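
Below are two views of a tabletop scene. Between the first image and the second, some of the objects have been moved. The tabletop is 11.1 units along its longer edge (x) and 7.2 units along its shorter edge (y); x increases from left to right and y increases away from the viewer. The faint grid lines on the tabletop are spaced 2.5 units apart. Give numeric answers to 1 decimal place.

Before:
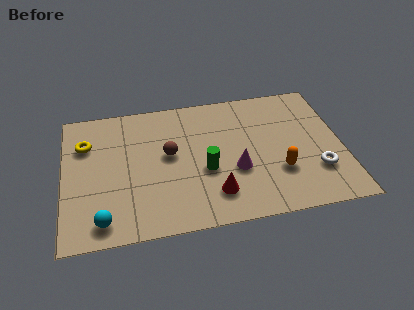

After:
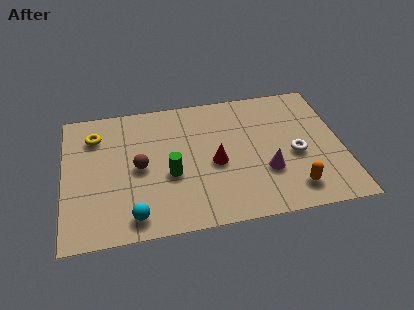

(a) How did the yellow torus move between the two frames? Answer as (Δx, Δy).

(0.4, 0.4)

The yellow torus was at about (0.9, 5.1) and moved to about (1.3, 5.5).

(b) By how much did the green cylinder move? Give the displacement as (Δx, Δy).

(-1.4, 0.0)

From the two frames, the green cylinder sits at roughly (5.6, 2.9) before and (4.2, 2.9) after.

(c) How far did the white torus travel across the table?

1.3

The white torus was near (10.0, 2.1) before and (9.2, 3.1) after, so it travelled √(0.8² + 1.0²) ≈ 1.3 units.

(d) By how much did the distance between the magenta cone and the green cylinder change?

+2.6

The distance was about 1.2 in the first image and 3.8 in the second, so they moved 2.6 units further apart.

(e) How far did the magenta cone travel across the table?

1.2

The magenta cone was near (6.8, 2.7) before and (8.0, 2.4) after, so it travelled √(1.2² + 0.3²) ≈ 1.2 units.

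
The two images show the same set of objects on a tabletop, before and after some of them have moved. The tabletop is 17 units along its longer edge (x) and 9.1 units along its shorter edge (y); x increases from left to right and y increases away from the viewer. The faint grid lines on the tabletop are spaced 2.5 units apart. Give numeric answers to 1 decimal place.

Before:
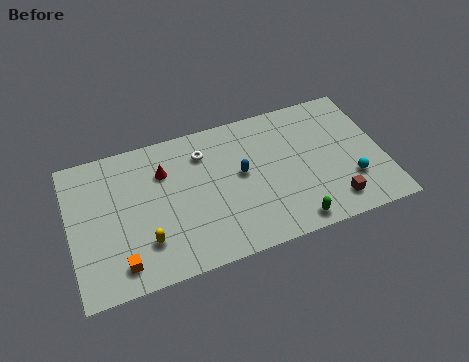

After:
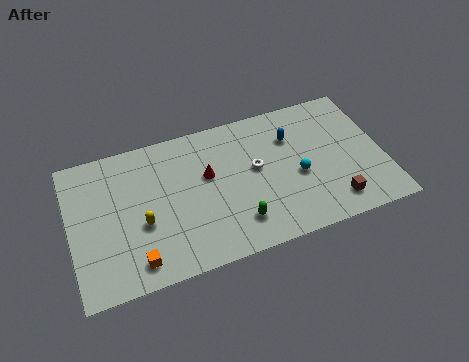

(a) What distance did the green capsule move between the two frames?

3.1

From (11.7, 1.0) to (8.8, 2.0), the green capsule covered √(2.9² + 1.0²) ≈ 3.1 units.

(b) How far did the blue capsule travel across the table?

3.3

From (9.3, 5.0) to (12.2, 6.5), the blue capsule covered √(2.9² + 1.5²) ≈ 3.3 units.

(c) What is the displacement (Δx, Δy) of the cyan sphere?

(-2.8, 1.2)

From the two frames, the cyan sphere sits at roughly (15.1, 2.7) before and (12.3, 3.9) after.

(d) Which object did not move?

the brown cube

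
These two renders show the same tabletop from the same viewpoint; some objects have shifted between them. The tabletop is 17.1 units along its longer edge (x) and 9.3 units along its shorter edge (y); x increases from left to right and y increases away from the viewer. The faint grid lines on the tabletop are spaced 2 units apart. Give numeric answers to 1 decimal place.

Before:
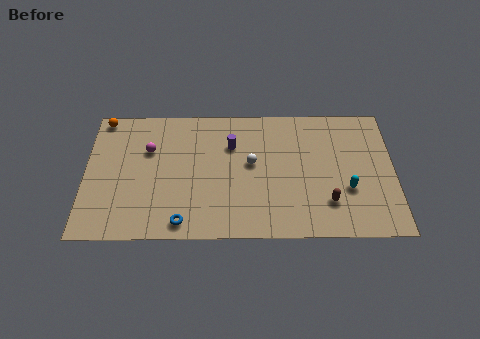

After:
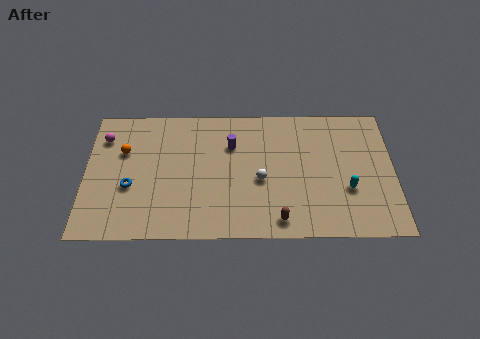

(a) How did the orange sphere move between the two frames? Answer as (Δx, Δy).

(1.2, -2.4)

The orange sphere started near (0.9, 8.5) and ended near (2.1, 6.1).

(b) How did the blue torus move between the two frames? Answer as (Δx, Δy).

(-2.9, 2.5)

The blue torus started near (5.4, 1.1) and ended near (2.5, 3.6).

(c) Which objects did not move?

the cyan capsule and the purple cylinder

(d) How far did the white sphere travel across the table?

1.3

From (9.2, 5.2) to (9.7, 4.0), the white sphere covered √(0.5² + 1.2²) ≈ 1.3 units.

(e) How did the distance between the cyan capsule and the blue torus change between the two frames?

+2.6

The distance was about 9.4 in the first image and 12.0 in the second, so they moved 2.6 units further apart.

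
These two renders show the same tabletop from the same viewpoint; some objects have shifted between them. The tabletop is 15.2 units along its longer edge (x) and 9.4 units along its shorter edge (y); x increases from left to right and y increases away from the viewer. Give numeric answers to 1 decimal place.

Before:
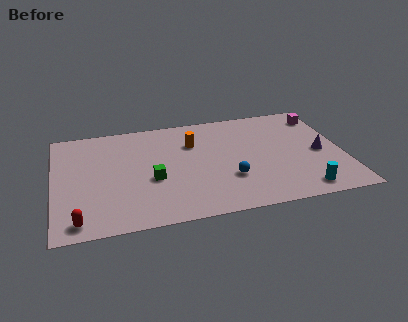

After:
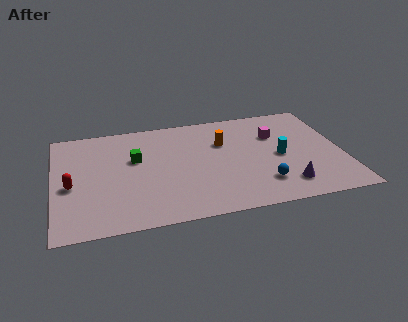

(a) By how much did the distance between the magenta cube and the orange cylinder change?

-4.3

The distance was about 7.1 in the first image and 2.8 in the second, so they moved 4.3 units closer together.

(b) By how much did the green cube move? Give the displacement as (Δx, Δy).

(-0.8, 2.0)

The green cube was at about (5.1, 3.8) and moved to about (4.3, 5.8).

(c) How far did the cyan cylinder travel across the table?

3.3

The cyan cylinder moved from about (12.8, 1.2) to (11.9, 4.4), a distance of √(0.9² + 3.2²) ≈ 3.3.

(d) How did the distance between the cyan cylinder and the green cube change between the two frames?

-0.4

Before: roughly 8.1 units apart; after: 7.7. That's 0.4 units closer together.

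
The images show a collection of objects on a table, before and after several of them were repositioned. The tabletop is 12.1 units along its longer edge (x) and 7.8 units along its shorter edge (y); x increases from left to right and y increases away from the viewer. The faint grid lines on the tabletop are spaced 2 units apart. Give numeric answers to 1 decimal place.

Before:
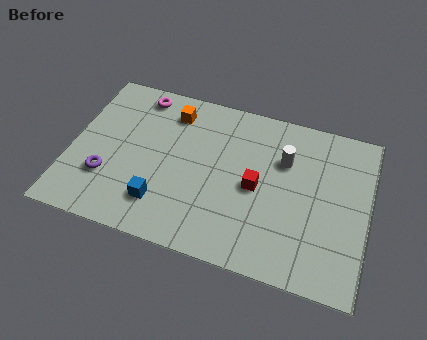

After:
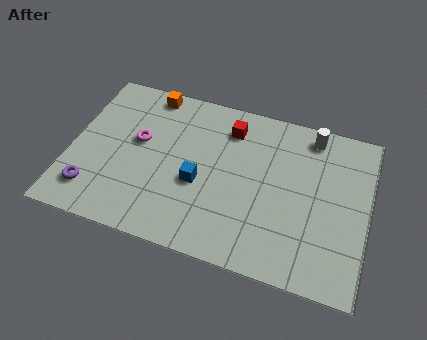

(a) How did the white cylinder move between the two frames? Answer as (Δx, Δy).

(1.0, 1.5)

The white cylinder started near (8.6, 5.3) and ended near (9.6, 6.8).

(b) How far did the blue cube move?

2.0

From (3.9, 1.8) to (5.3, 3.2), the blue cube covered √(1.4² + 1.4²) ≈ 2.0 units.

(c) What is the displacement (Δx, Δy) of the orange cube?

(-1.0, 0.7)

From the two frames, the orange cube sits at roughly (3.9, 6.3) before and (2.9, 7.0) after.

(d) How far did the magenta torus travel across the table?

2.3

The magenta torus moved from about (2.5, 6.8) to (2.7, 4.5), a distance of √(0.2² + 2.3²) ≈ 2.3.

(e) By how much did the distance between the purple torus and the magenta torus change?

-1.2

They were about 4.5 units apart before and 3.3 after — 1.2 units closer together.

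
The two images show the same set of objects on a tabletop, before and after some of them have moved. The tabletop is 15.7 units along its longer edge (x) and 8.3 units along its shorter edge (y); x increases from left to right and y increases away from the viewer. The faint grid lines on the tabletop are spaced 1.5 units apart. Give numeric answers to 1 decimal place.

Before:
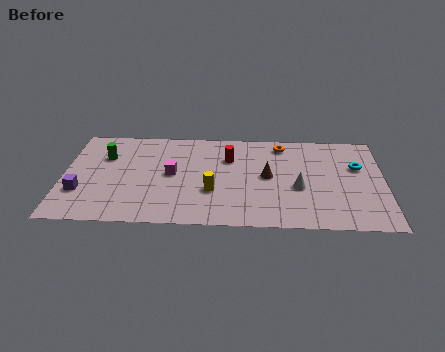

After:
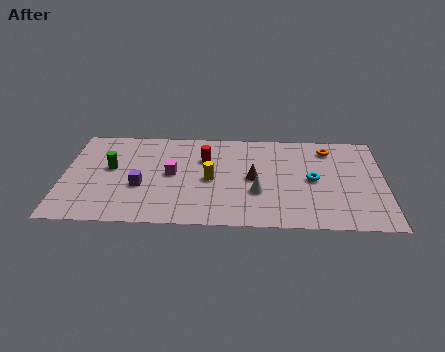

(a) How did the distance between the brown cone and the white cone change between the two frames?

-0.5

Before: roughly 1.7 units apart; after: 1.2. That's 0.5 units closer together.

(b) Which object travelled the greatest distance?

the purple cube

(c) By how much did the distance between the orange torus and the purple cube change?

-0.9

The distance was about 10.8 in the first image and 9.9 in the second, so they moved 0.9 units closer together.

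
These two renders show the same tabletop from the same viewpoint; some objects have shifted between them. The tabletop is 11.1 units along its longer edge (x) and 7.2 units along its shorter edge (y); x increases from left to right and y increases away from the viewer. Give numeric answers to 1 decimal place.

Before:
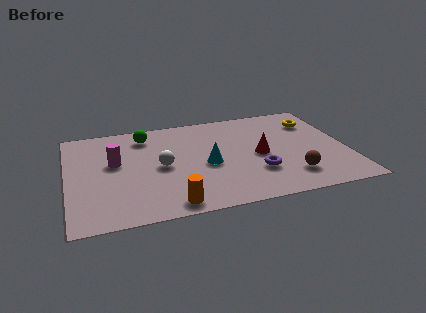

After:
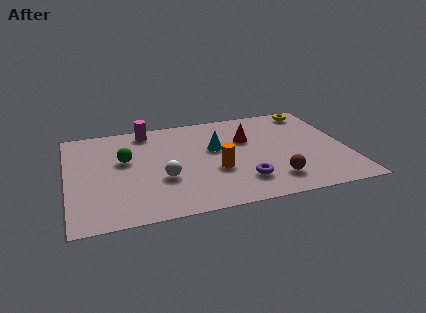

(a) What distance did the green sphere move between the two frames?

1.8

From (3.2, 5.9) to (2.3, 4.3), the green sphere covered √(0.9² + 1.6²) ≈ 1.8 units.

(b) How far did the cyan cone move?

1.2

The cyan cone moved from about (5.5, 3.2) to (5.9, 4.3), a distance of √(0.4² + 1.1²) ≈ 1.2.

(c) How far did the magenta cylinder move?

2.5

The magenta cylinder moved from about (1.9, 4.2) to (3.3, 6.3), a distance of √(1.4² + 2.1²) ≈ 2.5.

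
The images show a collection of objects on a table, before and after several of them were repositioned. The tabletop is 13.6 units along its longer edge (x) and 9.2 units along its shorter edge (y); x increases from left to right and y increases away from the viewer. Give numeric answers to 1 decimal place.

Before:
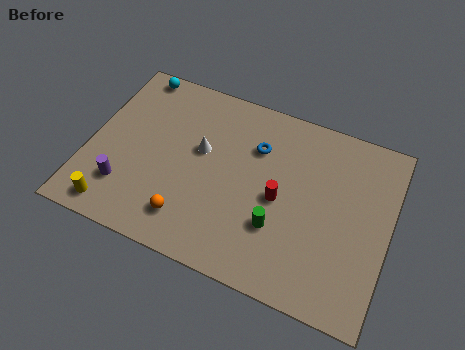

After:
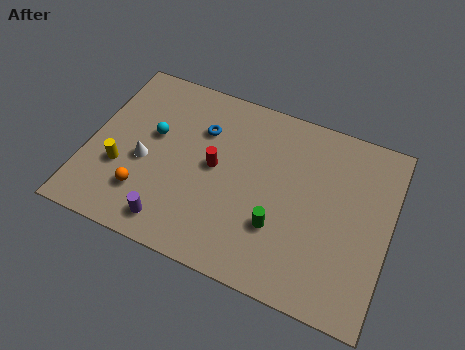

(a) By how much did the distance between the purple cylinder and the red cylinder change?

-3.3

Before: roughly 7.1 units apart; after: 3.8. That's 3.3 units closer together.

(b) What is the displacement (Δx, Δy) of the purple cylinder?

(2.3, -1.0)

From the two frames, the purple cylinder sits at roughly (1.9, 2.3) before and (4.2, 1.3) after.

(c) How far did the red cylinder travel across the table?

3.0

The red cylinder moved from about (8.7, 4.3) to (5.7, 4.8), a distance of √(3.0² + 0.5²) ≈ 3.0.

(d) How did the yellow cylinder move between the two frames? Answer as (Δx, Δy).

(0.0, 2.1)

From the two frames, the yellow cylinder sits at roughly (1.6, 1.1) before and (1.6, 3.2) after.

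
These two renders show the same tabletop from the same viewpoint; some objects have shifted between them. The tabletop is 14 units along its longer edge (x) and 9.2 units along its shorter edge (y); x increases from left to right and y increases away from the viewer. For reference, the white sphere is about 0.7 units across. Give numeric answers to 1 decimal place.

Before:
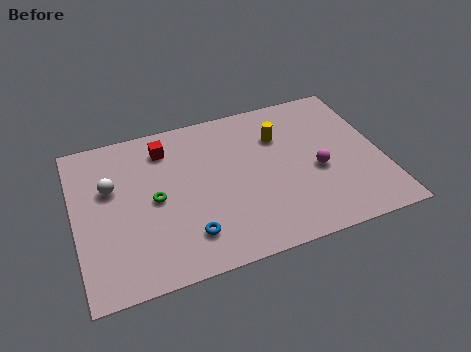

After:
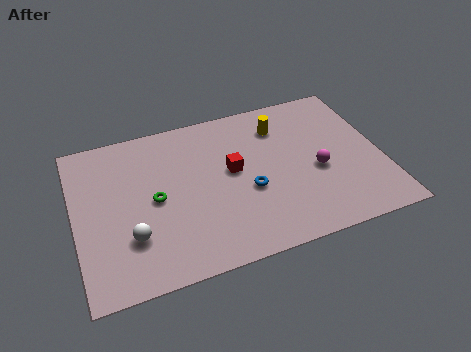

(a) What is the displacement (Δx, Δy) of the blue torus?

(2.9, 1.7)

From the two frames, the blue torus sits at roughly (4.9, 2.0) before and (7.8, 3.7) after.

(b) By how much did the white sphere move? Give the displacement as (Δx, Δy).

(0.7, -3.1)

The white sphere started near (1.7, 5.8) and ended near (2.4, 2.7).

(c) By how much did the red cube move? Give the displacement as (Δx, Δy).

(2.9, -2.3)

From the two frames, the red cube sits at roughly (4.3, 7.4) before and (7.2, 5.1) after.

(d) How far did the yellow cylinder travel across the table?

0.6

From (9.5, 6.5) to (9.6, 7.1), the yellow cylinder covered √(0.1² + 0.6²) ≈ 0.6 units.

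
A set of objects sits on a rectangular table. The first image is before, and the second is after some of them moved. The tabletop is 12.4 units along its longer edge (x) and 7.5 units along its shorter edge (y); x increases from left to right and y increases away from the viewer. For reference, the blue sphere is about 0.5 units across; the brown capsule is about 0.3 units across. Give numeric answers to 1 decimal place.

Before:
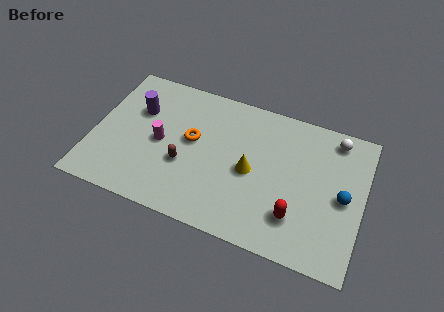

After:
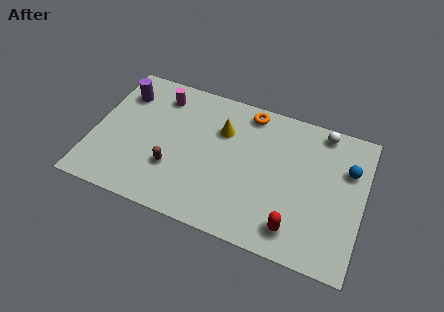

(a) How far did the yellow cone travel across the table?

2.3

The yellow cone moved from about (7.3, 3.5) to (5.8, 5.2), a distance of √(1.5² + 1.7²) ≈ 2.3.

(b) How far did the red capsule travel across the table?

0.6

The red capsule moved from about (9.5, 1.9) to (9.5, 1.3), a distance of √(0.0² + 0.6²) ≈ 0.6.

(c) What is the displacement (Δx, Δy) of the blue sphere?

(0.1, 1.5)

The blue sphere was at about (11.5, 3.6) and moved to about (11.6, 5.1).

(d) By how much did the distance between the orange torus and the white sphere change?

-3.4

The distance was about 6.8 in the first image and 3.4 in the second, so they moved 3.4 units closer together.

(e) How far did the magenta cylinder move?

2.5

The magenta cylinder was near (3.1, 3.6) before and (2.8, 6.1) after, so it travelled √(0.3² + 2.5²) ≈ 2.5 units.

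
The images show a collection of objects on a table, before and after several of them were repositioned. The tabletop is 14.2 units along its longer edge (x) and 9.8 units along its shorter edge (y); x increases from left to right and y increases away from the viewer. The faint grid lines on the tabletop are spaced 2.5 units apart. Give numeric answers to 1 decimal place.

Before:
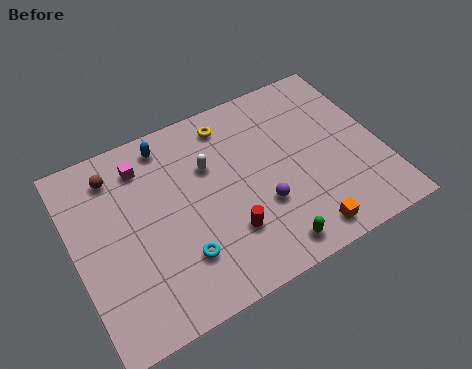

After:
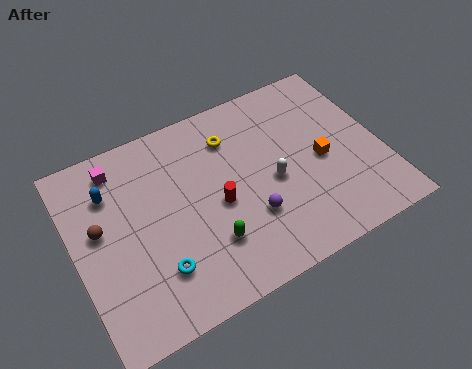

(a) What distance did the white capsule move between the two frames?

3.4

The white capsule moved from about (6.4, 6.5) to (9.1, 4.4), a distance of √(2.7² + 2.1²) ≈ 3.4.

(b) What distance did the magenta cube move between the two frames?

1.2

The magenta cube moved from about (3.5, 7.9) to (2.4, 8.3), a distance of √(1.1² + 0.4²) ≈ 1.2.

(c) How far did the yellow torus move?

0.8

The yellow torus moved from about (7.6, 8.3) to (7.6, 7.5), a distance of √(0.0² + 0.8²) ≈ 0.8.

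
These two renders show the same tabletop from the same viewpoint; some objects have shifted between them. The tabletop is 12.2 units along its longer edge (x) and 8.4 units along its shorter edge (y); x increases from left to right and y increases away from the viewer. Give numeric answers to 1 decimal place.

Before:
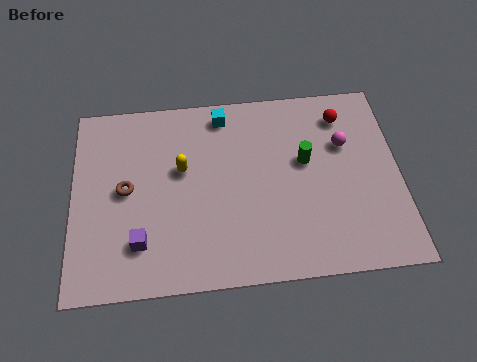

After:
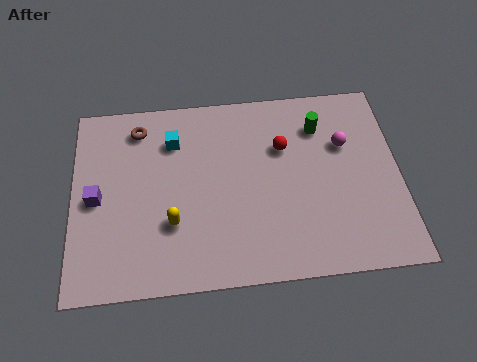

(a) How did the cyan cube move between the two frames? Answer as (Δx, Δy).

(-1.9, -1.0)

The cyan cube was at about (5.7, 7.3) and moved to about (3.8, 6.3).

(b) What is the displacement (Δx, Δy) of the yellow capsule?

(-0.4, -2.3)

The yellow capsule was at about (4.1, 5.0) and moved to about (3.7, 2.7).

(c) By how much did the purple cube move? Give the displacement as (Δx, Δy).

(-1.6, 2.0)

The purple cube started near (2.5, 2.0) and ended near (0.9, 4.0).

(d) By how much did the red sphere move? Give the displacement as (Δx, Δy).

(-2.3, -1.2)

The red sphere was at about (10.2, 6.8) and moved to about (7.9, 5.6).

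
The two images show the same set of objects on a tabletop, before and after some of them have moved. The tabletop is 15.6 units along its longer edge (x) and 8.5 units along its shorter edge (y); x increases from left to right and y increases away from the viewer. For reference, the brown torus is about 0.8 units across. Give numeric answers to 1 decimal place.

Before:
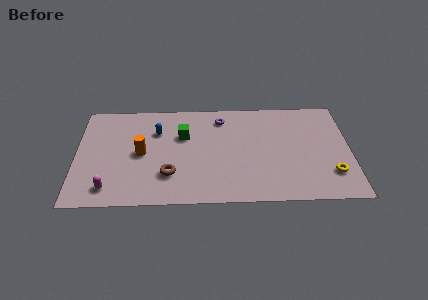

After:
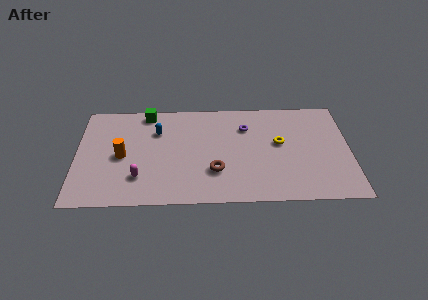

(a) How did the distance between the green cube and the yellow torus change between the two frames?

-1.0

They were about 9.1 units apart before and 8.1 after — 1.0 units closer together.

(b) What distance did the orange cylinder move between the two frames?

1.1

The orange cylinder was near (3.7, 4.2) before and (2.6, 4.0) after, so it travelled √(1.1² + 0.2²) ≈ 1.1 units.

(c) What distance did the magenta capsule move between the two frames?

1.9

The magenta capsule was near (1.9, 1.4) before and (3.6, 2.2) after, so it travelled √(1.7² + 0.8²) ≈ 1.9 units.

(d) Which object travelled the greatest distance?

the yellow torus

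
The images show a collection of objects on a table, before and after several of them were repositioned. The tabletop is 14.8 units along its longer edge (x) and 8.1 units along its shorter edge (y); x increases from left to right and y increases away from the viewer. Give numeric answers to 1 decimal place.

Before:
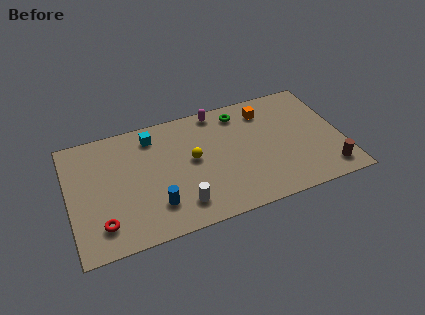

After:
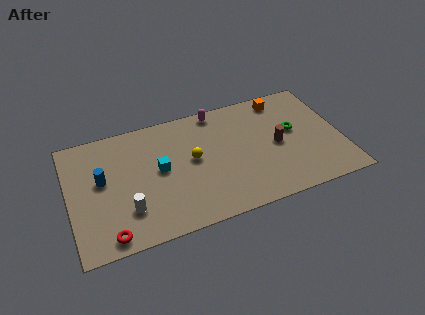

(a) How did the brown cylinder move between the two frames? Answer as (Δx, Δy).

(-2.5, 2.6)

From the two frames, the brown cylinder sits at roughly (13.8, 1.3) before and (11.3, 3.9) after.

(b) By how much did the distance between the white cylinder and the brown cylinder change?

+0.5

The distance was about 8.0 in the first image and 8.5 in the second, so they moved 0.5 units further apart.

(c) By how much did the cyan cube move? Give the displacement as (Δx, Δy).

(0.2, -2.4)

From the two frames, the cyan cube sits at roughly (4.7, 6.7) before and (4.9, 4.3) after.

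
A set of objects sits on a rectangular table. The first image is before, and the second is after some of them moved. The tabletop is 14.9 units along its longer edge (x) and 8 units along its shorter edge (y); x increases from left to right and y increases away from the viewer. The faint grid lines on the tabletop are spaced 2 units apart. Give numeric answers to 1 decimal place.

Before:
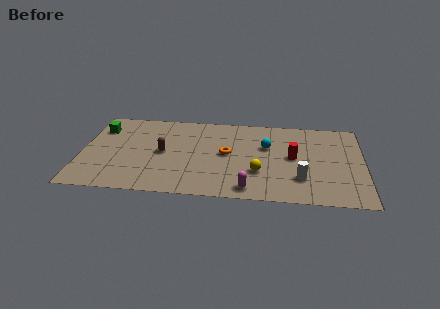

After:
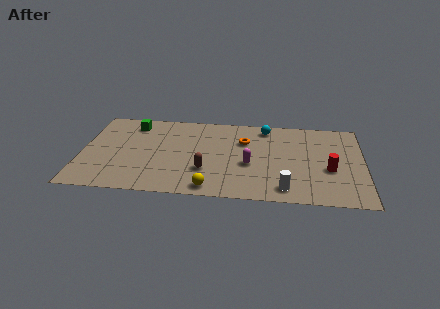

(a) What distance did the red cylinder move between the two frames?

2.1

The red cylinder moved from about (11.2, 4.2) to (13.1, 3.2), a distance of √(1.9² + 1.0²) ≈ 2.1.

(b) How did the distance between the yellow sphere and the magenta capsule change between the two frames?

+1.4

The distance was about 1.7 in the first image and 3.1 in the second, so they moved 1.4 units further apart.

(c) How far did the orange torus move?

1.6

The orange torus was near (7.7, 4.2) before and (8.6, 5.5) after, so it travelled √(0.9² + 1.3²) ≈ 1.6 units.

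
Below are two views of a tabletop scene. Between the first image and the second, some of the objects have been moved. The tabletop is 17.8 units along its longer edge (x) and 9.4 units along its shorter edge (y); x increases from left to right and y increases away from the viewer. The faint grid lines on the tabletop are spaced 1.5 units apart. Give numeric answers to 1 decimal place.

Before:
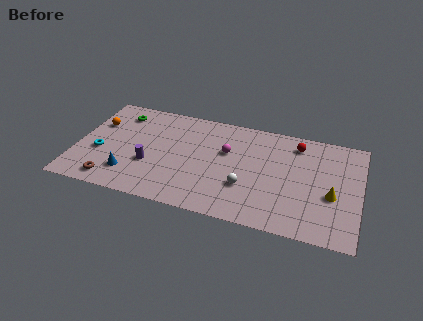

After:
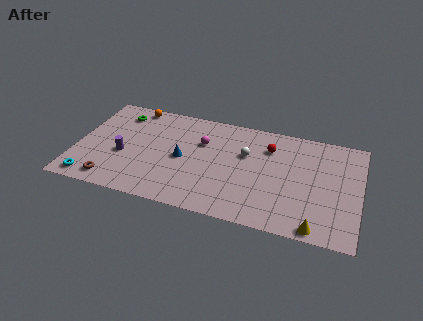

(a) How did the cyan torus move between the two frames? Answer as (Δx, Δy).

(-0.3, -2.6)

The cyan torus started near (1.5, 3.7) and ended near (1.2, 1.1).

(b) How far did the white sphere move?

2.9

From (10.8, 3.1) to (10.6, 6.0), the white sphere covered √(0.2² + 2.9²) ≈ 2.9 units.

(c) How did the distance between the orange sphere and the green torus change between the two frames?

-0.6

Before: roughly 1.8 units apart; after: 1.2. That's 0.6 units closer together.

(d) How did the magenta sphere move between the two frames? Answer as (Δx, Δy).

(-1.6, 0.4)

The magenta sphere started near (9.4, 5.9) and ended near (7.8, 6.3).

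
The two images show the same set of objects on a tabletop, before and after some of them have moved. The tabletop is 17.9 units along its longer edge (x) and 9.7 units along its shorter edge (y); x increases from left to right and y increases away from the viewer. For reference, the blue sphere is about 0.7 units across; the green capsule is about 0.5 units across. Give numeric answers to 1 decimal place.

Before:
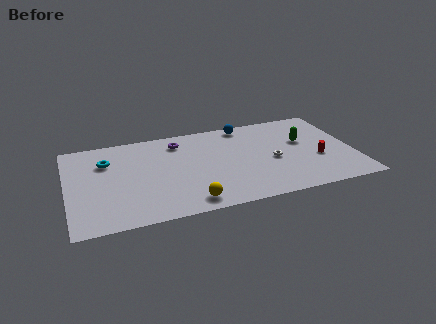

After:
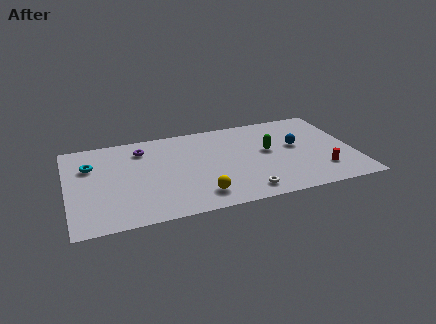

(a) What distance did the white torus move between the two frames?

3.5

From (12.8, 4.3) to (10.8, 1.4), the white torus covered √(2.0² + 2.9²) ≈ 3.5 units.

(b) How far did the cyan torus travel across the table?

1.0

The cyan torus was near (2.5, 6.9) before and (1.5, 6.7) after, so it travelled √(1.0² + 0.2²) ≈ 1.0 units.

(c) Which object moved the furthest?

the blue sphere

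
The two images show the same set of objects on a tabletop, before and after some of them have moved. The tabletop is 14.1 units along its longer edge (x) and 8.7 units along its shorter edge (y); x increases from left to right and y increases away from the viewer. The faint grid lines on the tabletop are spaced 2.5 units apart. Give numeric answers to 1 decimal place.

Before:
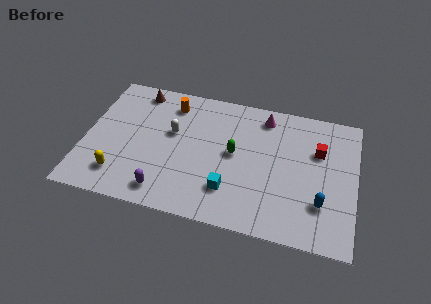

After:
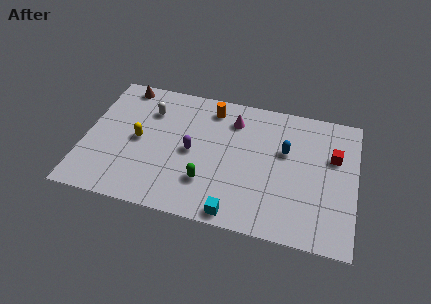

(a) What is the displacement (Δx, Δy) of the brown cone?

(-0.8, 0.2)

The brown cone started near (2.5, 7.6) and ended near (1.7, 7.8).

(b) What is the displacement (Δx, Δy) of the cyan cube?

(0.4, -1.4)

The cyan cube was at about (7.7, 2.2) and moved to about (8.1, 0.8).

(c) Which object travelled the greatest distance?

the blue capsule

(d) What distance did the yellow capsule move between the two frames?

2.6

The yellow capsule moved from about (2.0, 1.8) to (2.8, 4.3), a distance of √(0.8² + 2.5²) ≈ 2.6.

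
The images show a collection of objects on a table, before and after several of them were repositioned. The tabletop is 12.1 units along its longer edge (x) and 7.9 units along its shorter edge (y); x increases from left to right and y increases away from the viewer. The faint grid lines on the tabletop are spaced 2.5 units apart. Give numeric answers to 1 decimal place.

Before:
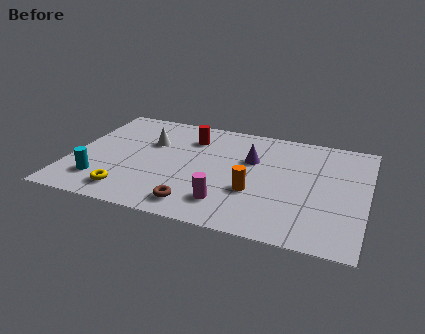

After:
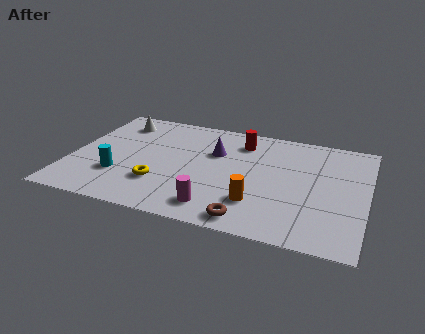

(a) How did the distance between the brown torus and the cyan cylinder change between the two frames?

+1.7

Before: roughly 4.0 units apart; after: 5.7. That's 1.7 units further apart.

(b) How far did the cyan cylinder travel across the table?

0.9

The cyan cylinder moved from about (1.4, 1.8) to (2.1, 2.4), a distance of √(0.7² + 0.6²) ≈ 0.9.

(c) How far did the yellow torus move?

1.6

The yellow torus moved from about (2.6, 1.3) to (3.8, 2.3), a distance of √(1.2² + 1.0²) ≈ 1.6.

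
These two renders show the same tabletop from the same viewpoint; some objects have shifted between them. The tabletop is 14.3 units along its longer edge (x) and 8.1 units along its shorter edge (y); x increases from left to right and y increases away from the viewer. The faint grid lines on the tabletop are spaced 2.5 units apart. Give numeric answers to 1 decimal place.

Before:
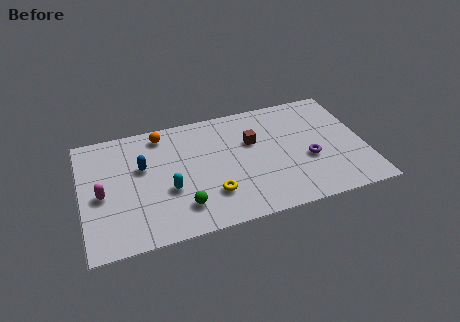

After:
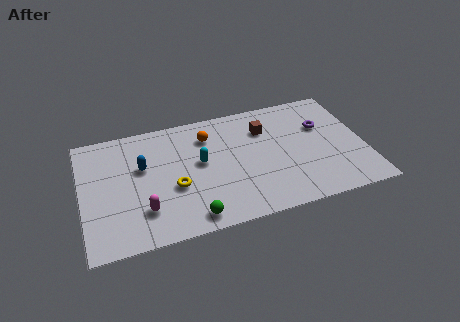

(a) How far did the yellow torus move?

2.1

The yellow torus moved from about (6.4, 2.2) to (4.6, 3.2), a distance of √(1.8² + 1.0²) ≈ 2.1.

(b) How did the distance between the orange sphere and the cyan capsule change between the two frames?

-2.1

The distance was about 3.9 in the first image and 1.8 in the second, so they moved 2.1 units closer together.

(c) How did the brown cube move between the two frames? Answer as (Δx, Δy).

(0.7, 0.7)

From the two frames, the brown cube sits at roughly (8.7, 5.2) before and (9.4, 5.9) after.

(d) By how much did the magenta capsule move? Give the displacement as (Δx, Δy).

(2.0, -1.6)

From the two frames, the magenta capsule sits at roughly (1.0, 3.7) before and (3.0, 2.1) after.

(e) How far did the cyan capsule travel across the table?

2.2

The cyan capsule moved from about (4.3, 3.1) to (6.0, 4.5), a distance of √(1.7² + 1.4²) ≈ 2.2.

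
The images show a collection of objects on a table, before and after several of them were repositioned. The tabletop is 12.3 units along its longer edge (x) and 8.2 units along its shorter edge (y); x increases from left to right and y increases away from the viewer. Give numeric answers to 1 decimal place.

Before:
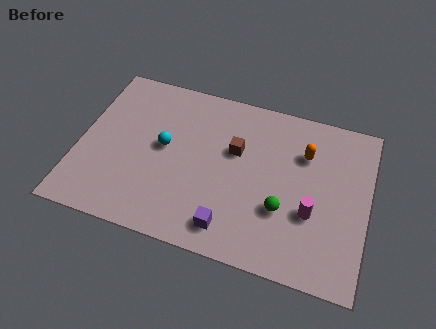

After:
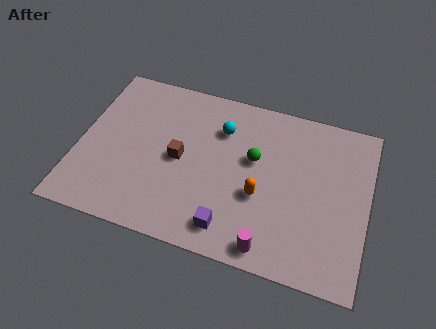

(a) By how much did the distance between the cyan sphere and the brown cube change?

-0.5

Before: roughly 3.1 units apart; after: 2.6. That's 0.5 units closer together.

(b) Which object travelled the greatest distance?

the orange capsule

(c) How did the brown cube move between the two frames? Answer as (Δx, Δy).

(-2.3, -1.1)

From the two frames, the brown cube sits at roughly (6.6, 5.1) before and (4.3, 4.0) after.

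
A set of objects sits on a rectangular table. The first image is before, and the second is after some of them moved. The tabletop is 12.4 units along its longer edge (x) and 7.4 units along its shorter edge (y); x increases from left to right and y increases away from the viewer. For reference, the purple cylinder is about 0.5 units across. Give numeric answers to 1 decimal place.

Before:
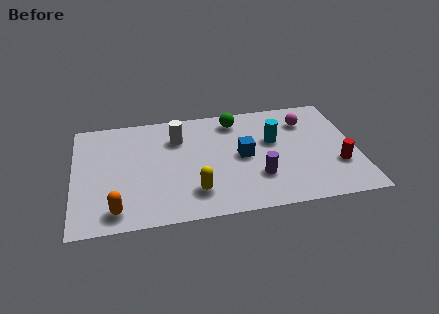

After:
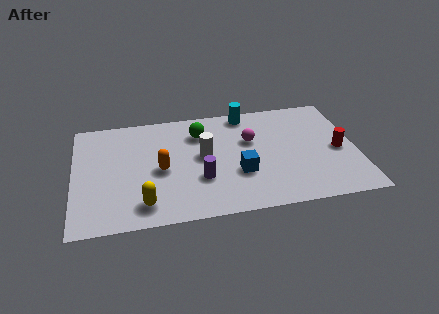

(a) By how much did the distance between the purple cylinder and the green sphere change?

-1.0

Before: roughly 4.1 units apart; after: 3.1. That's 1.0 units closer together.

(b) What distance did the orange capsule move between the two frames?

3.0

The orange capsule was near (1.8, 1.1) before and (3.8, 3.4) after, so it travelled √(2.0² + 2.3²) ≈ 3.0 units.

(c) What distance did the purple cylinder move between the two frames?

2.5

The purple cylinder moved from about (8.0, 2.2) to (5.5, 2.5), a distance of √(2.5² + 0.3²) ≈ 2.5.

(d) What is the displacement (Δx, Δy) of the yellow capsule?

(-2.2, -0.4)

The yellow capsule was at about (5.2, 1.7) and moved to about (3.0, 1.3).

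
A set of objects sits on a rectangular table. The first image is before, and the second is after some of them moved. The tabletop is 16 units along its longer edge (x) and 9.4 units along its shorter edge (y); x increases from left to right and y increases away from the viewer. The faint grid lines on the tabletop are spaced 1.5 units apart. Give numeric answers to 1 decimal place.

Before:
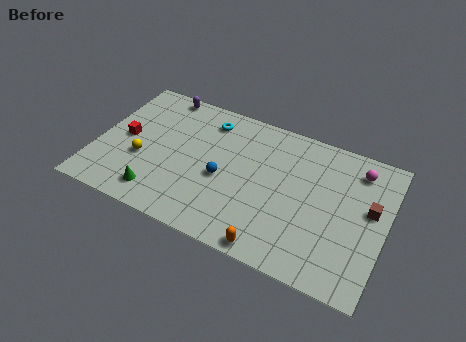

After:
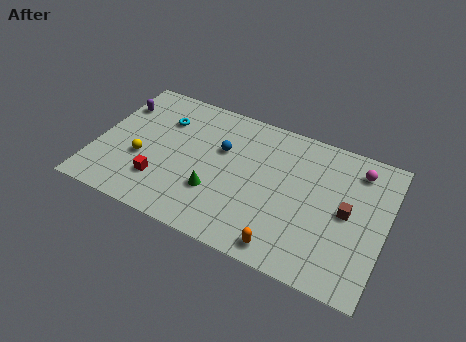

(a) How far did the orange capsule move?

0.7

The orange capsule was near (10.3, 0.8) before and (10.9, 1.1) after, so it travelled √(0.6² + 0.3²) ≈ 0.7 units.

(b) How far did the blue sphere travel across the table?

1.9

The blue sphere was near (7.1, 4.1) before and (6.8, 6.0) after, so it travelled √(0.3² + 1.9²) ≈ 1.9 units.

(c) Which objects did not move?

the yellow sphere and the magenta sphere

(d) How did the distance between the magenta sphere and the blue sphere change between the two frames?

-0.4

They were about 8.0 units apart before and 7.6 after — 0.4 units closer together.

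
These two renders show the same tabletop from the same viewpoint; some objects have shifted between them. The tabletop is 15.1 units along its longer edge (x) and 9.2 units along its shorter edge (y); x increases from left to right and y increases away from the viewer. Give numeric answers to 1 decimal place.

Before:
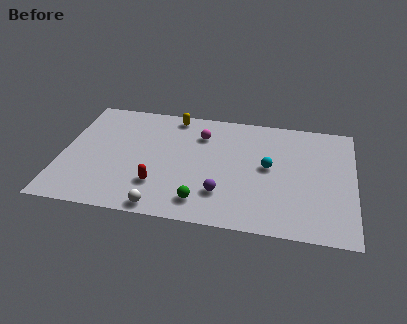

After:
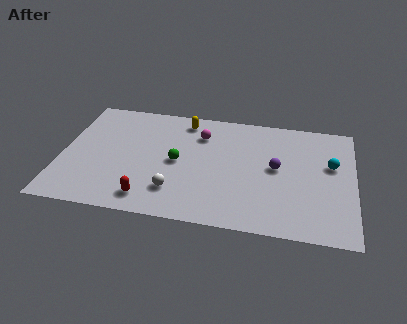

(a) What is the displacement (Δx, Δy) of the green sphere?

(-1.4, 2.9)

The green sphere started near (7.4, 1.6) and ended near (6.0, 4.5).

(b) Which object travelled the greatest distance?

the purple sphere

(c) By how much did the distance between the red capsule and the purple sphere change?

+4.0

The distance was about 3.3 in the first image and 7.3 in the second, so they moved 4.0 units further apart.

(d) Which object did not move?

the magenta sphere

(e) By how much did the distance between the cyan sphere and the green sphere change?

+3.3

The distance was about 4.7 in the first image and 8.0 in the second, so they moved 3.3 units further apart.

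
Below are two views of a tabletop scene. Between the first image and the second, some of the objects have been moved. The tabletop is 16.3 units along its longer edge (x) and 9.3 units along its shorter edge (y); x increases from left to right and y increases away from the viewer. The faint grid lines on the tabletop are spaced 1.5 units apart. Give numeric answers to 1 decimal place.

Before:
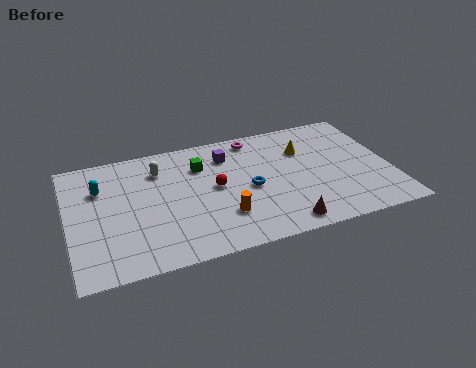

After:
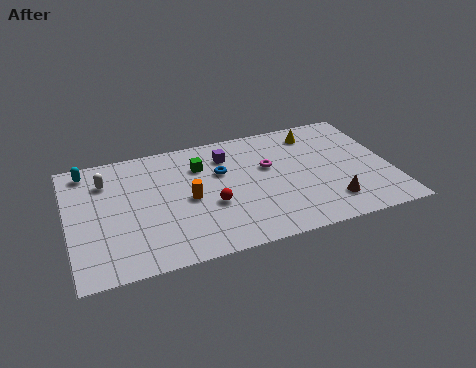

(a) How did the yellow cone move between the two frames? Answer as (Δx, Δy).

(0.7, 1.2)

From the two frames, the yellow cone sits at roughly (12.1, 6.5) before and (12.8, 7.7) after.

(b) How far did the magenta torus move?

2.5

The magenta torus moved from about (9.7, 8.2) to (10.2, 5.7), a distance of √(0.5² + 2.5²) ≈ 2.5.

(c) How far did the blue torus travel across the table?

2.1

From (9.1, 4.3) to (7.8, 6.0), the blue torus covered √(1.3² + 1.7²) ≈ 2.1 units.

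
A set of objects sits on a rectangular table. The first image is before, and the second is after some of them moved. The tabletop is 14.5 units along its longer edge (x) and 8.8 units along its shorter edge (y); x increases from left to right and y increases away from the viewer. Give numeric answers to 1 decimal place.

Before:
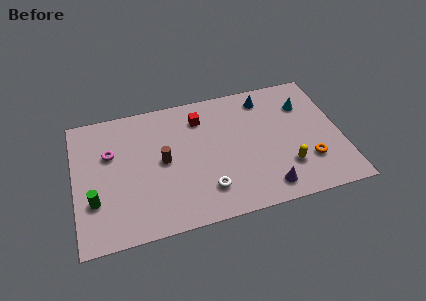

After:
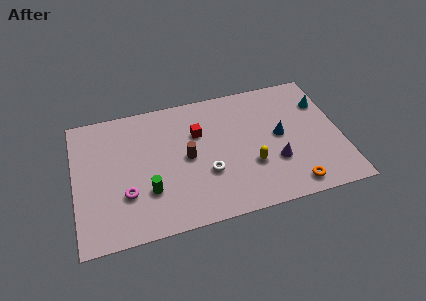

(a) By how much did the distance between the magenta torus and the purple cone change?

-1.2

The distance was about 9.3 in the first image and 8.1 in the second, so they moved 1.2 units closer together.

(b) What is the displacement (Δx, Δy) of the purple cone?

(0.6, 1.6)

The purple cone started near (10.2, 1.3) and ended near (10.8, 2.9).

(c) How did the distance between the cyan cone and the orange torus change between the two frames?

+1.7

Before: roughly 3.9 units apart; after: 5.6. That's 1.7 units further apart.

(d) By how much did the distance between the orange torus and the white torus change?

-0.7

They were about 5.6 units apart before and 4.9 after — 0.7 units closer together.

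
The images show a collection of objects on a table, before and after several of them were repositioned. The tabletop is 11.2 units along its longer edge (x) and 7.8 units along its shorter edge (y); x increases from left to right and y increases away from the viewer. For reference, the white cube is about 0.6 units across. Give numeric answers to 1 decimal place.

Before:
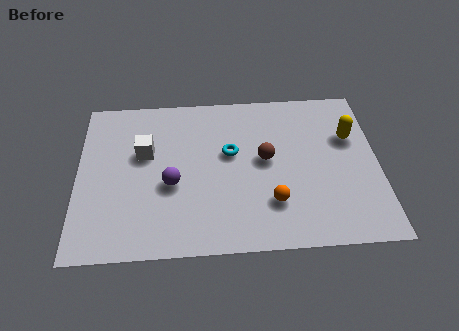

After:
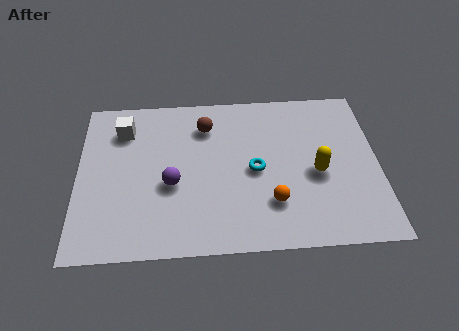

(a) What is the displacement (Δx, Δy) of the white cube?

(-0.8, 1.2)

From the two frames, the white cube sits at roughly (2.5, 4.8) before and (1.7, 6.0) after.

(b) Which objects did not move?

the purple sphere and the orange sphere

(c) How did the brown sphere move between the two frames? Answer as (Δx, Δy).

(-2.2, 1.8)

From the two frames, the brown sphere sits at roughly (7.0, 4.2) before and (4.8, 6.0) after.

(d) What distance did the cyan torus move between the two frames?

1.3

The cyan torus was near (5.7, 4.6) before and (6.6, 3.7) after, so it travelled √(0.9² + 0.9²) ≈ 1.3 units.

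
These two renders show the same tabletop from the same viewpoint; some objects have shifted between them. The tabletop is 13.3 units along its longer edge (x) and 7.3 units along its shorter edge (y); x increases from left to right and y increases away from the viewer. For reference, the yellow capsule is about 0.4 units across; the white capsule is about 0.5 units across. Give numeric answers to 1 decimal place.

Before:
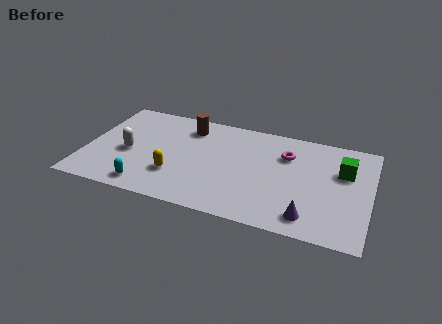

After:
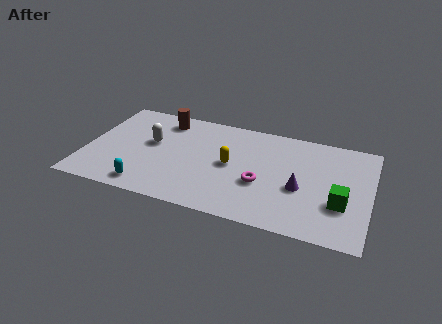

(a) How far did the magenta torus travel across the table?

2.6

From (9.3, 5.2) to (8.3, 2.8), the magenta torus covered √(1.0² + 2.4²) ≈ 2.6 units.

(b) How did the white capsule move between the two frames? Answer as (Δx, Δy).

(1.0, 1.0)

From the two frames, the white capsule sits at roughly (2.0, 3.2) before and (3.0, 4.2) after.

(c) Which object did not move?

the cyan capsule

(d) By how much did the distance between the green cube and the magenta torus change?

+1.0

They were about 2.7 units apart before and 3.7 after — 1.0 units further apart.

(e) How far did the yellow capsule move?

2.9

From (4.3, 2.2) to (6.8, 3.7), the yellow capsule covered √(2.5² + 1.5²) ≈ 2.9 units.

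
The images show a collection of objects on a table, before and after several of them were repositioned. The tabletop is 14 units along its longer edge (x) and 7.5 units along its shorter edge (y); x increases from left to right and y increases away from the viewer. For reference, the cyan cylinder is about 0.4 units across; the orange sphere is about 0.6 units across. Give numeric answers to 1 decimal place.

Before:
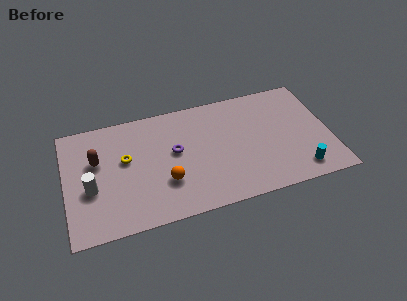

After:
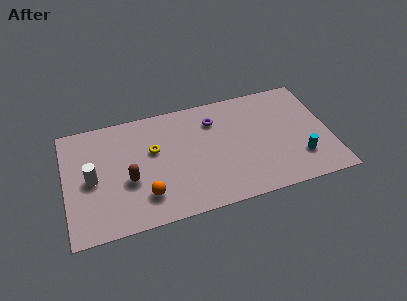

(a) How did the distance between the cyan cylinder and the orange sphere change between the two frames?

+1.1

They were about 7.1 units apart before and 8.2 after — 1.1 units further apart.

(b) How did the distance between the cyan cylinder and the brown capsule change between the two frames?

-2.0

Before: roughly 11.1 units apart; after: 9.1. That's 2.0 units closer together.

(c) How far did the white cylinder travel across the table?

0.6

From (1.3, 3.0) to (1.4, 3.6), the white cylinder covered √(0.1² + 0.6²) ≈ 0.6 units.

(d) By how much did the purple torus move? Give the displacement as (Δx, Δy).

(2.2, 1.5)

From the two frames, the purple torus sits at roughly (5.8, 4.2) before and (8.0, 5.7) after.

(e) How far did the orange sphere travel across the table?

1.3

The orange sphere was near (5.2, 2.4) before and (4.1, 1.8) after, so it travelled √(1.1² + 0.6²) ≈ 1.3 units.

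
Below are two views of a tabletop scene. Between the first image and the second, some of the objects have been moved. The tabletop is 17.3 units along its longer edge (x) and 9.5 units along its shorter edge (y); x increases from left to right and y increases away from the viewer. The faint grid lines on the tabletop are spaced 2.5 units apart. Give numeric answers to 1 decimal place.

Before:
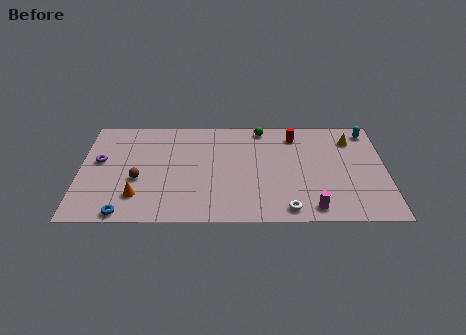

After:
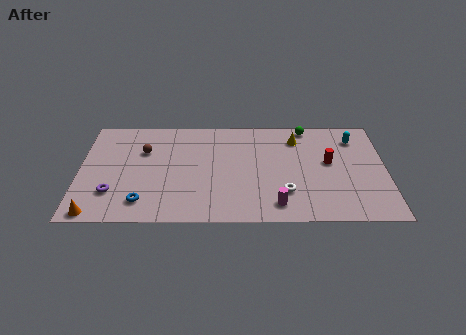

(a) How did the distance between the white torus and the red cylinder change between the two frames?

-3.0

They were about 6.7 units apart before and 3.7 after — 3.0 units closer together.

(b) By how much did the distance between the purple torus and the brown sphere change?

+1.4

They were about 2.8 units apart before and 4.2 after — 1.4 units further apart.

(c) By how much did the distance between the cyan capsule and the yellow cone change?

+2.0

Before: roughly 1.3 units apart; after: 3.3. That's 2.0 units further apart.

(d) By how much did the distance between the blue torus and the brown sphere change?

+1.5

The distance was about 3.1 in the first image and 4.6 in the second, so they moved 1.5 units further apart.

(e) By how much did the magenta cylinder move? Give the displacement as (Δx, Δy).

(-2.0, 0.3)

From the two frames, the magenta cylinder sits at roughly (13.1, 1.2) before and (11.1, 1.5) after.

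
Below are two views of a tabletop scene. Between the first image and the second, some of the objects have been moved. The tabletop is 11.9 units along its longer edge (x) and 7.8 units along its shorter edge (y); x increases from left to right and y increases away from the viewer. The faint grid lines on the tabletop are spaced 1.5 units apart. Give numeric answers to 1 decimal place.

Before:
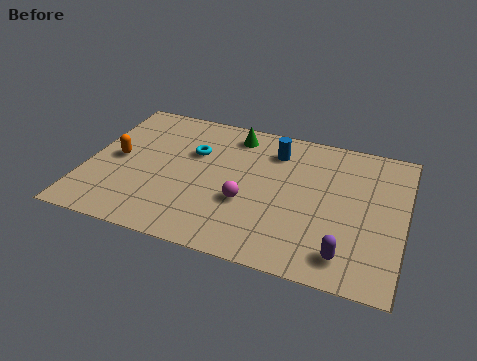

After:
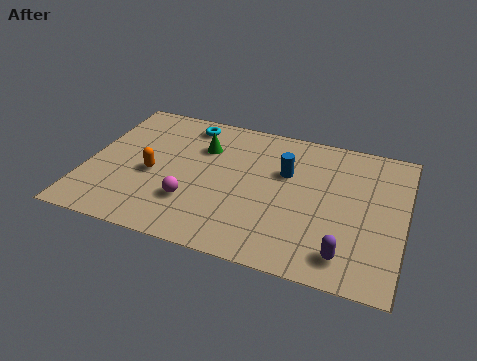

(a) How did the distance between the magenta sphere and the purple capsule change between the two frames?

+1.8

They were about 4.1 units apart before and 5.9 after — 1.8 units further apart.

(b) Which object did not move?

the purple capsule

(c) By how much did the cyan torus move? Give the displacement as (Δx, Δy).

(-0.4, 1.6)

The cyan torus started near (3.9, 5.1) and ended near (3.5, 6.7).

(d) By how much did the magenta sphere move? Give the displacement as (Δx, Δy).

(-2.0, -0.6)

The magenta sphere started near (6.1, 2.9) and ended near (4.1, 2.3).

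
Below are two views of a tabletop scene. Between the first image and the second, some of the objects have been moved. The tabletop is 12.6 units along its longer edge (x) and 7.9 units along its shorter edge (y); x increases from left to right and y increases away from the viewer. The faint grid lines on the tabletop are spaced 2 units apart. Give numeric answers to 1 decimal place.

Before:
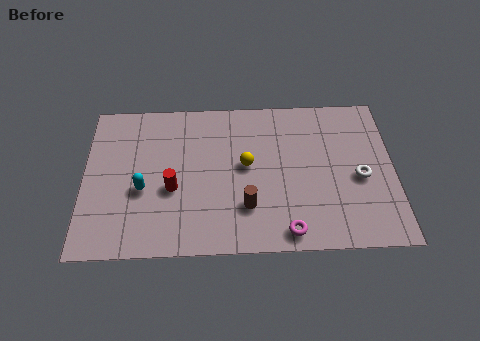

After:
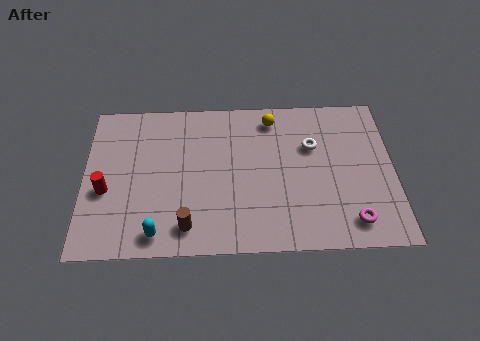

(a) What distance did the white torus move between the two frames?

2.5

The white torus was near (11.2, 3.5) before and (9.3, 5.2) after, so it travelled √(1.9² + 1.7²) ≈ 2.5 units.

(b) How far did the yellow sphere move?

2.6

The yellow sphere was near (6.6, 4.3) before and (7.7, 6.7) after, so it travelled √(1.1² + 2.4²) ≈ 2.6 units.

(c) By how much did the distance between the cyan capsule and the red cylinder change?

+1.8

Before: roughly 1.2 units apart; after: 3.0. That's 1.8 units further apart.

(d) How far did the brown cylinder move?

2.6

The brown cylinder moved from about (6.6, 2.2) to (4.2, 1.3), a distance of √(2.4² + 0.9²) ≈ 2.6.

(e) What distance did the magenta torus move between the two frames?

2.6

The magenta torus was near (8.2, 0.9) before and (10.8, 1.3) after, so it travelled √(2.6² + 0.4²) ≈ 2.6 units.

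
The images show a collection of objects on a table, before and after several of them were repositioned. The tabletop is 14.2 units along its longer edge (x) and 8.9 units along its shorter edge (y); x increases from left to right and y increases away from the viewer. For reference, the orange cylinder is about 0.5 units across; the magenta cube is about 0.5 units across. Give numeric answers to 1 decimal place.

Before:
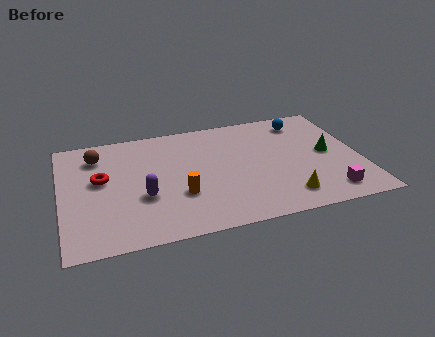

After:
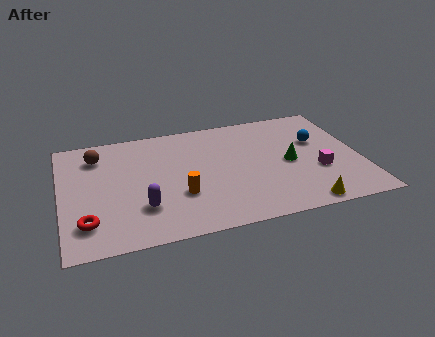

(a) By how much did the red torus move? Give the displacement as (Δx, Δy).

(-0.8, -3.1)

The red torus started near (1.9, 5.1) and ended near (1.1, 2.0).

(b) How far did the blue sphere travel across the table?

1.9

The blue sphere moved from about (11.8, 7.4) to (12.3, 5.6), a distance of √(0.5² + 1.8²) ≈ 1.9.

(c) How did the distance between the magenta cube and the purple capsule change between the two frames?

-0.4

Before: roughly 8.8 units apart; after: 8.4. That's 0.4 units closer together.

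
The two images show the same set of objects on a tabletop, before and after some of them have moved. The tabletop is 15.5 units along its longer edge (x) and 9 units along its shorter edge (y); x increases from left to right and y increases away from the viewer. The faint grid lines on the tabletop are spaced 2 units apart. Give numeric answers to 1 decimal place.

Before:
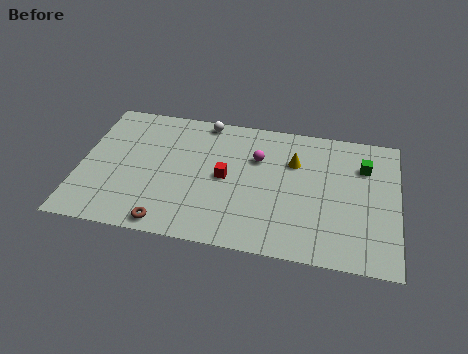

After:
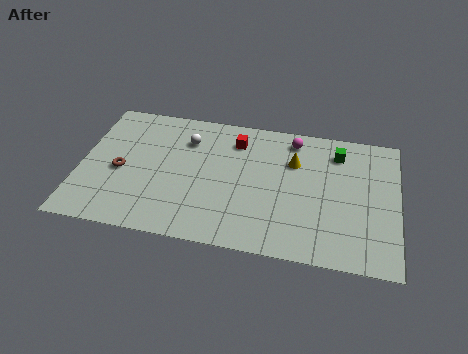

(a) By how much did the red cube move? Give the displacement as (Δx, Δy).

(0.4, 2.6)

The red cube was at about (7.1, 4.5) and moved to about (7.5, 7.1).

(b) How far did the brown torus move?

4.0

The brown torus moved from about (4.5, 0.9) to (2.0, 4.0), a distance of √(2.5² + 3.1²) ≈ 4.0.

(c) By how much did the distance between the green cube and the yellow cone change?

-1.1

They were about 3.4 units apart before and 2.3 after — 1.1 units closer together.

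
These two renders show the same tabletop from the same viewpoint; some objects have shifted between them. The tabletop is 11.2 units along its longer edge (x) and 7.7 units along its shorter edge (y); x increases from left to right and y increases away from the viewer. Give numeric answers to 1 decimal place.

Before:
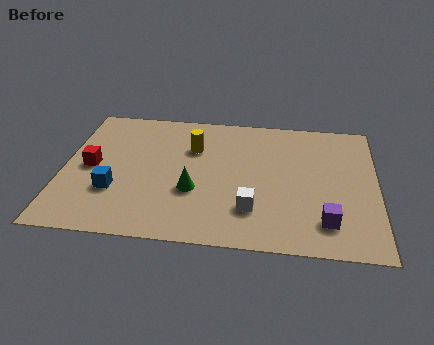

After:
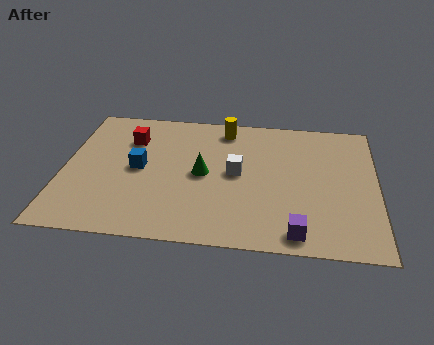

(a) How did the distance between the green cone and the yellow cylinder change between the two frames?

+0.4

Before: roughly 2.5 units apart; after: 2.9. That's 0.4 units further apart.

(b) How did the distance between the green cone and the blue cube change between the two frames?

-0.5

The distance was about 2.8 in the first image and 2.3 in the second, so they moved 0.5 units closer together.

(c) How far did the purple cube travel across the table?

1.2

The purple cube was near (9.4, 1.6) before and (8.4, 0.9) after, so it travelled √(1.0² + 0.7²) ≈ 1.2 units.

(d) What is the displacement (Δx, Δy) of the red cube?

(1.3, 1.8)

The red cube was at about (1.0, 3.8) and moved to about (2.3, 5.6).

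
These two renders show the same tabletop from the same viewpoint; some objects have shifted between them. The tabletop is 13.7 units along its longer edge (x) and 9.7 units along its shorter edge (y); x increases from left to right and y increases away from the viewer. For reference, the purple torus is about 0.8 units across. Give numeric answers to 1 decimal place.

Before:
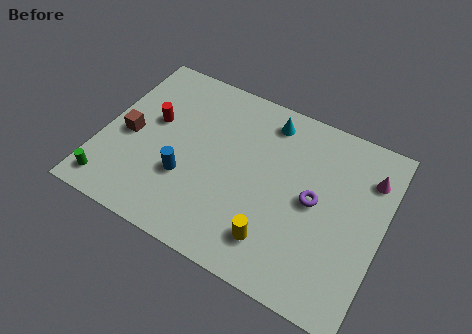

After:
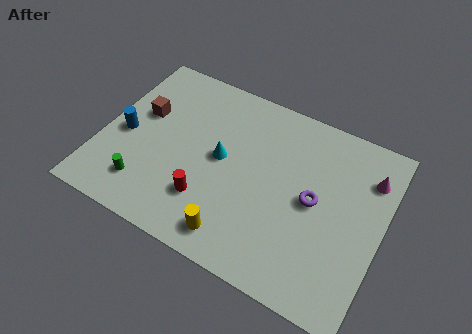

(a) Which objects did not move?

the magenta cone and the purple torus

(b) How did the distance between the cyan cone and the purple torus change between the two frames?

+0.3

Before: roughly 4.3 units apart; after: 4.6. That's 0.3 units further apart.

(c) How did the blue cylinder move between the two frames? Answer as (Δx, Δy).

(-3.2, 1.1)

From the two frames, the blue cylinder sits at roughly (4.3, 3.3) before and (1.1, 4.4) after.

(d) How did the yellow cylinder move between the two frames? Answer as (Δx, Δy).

(-1.8, -0.6)

From the two frames, the yellow cylinder sits at roughly (8.9, 2.0) before and (7.1, 1.4) after.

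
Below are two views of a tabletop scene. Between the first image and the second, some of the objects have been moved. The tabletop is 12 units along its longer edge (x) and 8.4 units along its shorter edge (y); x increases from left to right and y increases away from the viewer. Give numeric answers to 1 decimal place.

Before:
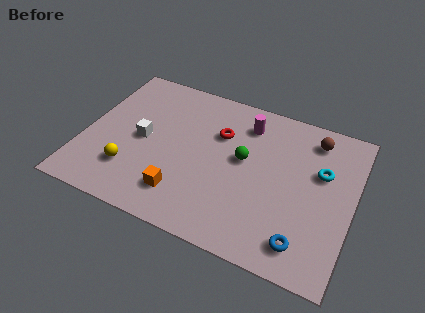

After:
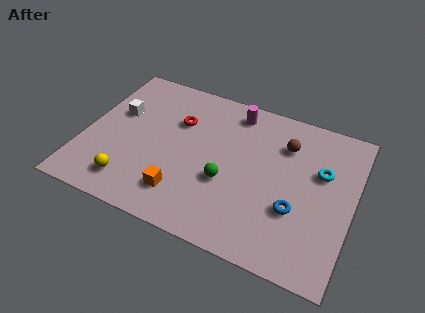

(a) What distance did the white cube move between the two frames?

1.7

The white cube moved from about (2.6, 4.1) to (1.3, 5.2), a distance of √(1.3² + 1.1²) ≈ 1.7.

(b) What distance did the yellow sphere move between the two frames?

0.7

The yellow sphere moved from about (2.3, 2.2) to (2.4, 1.5), a distance of √(0.1² + 0.7²) ≈ 0.7.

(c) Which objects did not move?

the orange cube and the cyan torus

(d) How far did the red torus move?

1.9

The red torus was near (5.9, 5.7) before and (4.0, 5.7) after, so it travelled √(1.9² + 0.0²) ≈ 1.9 units.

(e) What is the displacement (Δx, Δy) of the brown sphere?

(-1.2, -0.8)

The brown sphere was at about (10.0, 7.0) and moved to about (8.8, 6.2).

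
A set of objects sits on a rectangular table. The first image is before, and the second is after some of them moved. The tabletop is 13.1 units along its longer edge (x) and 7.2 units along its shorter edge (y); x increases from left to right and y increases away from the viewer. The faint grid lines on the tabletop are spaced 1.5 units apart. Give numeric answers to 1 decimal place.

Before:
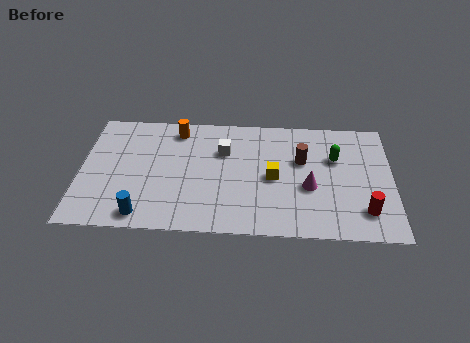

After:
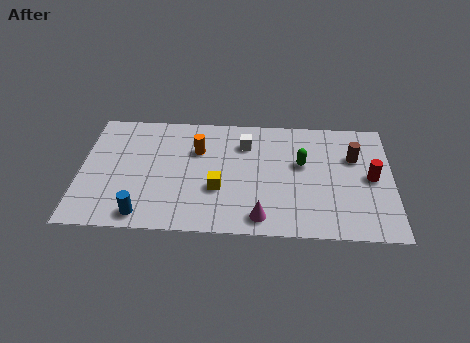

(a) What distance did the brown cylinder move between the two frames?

2.2

From (9.3, 4.5) to (11.5, 4.8), the brown cylinder covered √(2.2² + 0.3²) ≈ 2.2 units.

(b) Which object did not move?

the blue cylinder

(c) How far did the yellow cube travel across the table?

2.4

The yellow cube was near (8.1, 3.4) before and (5.8, 2.6) after, so it travelled √(2.3² + 0.8²) ≈ 2.4 units.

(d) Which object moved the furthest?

the magenta cone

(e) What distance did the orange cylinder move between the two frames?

1.5

The orange cylinder was near (4.0, 6.1) before and (4.9, 4.9) after, so it travelled √(0.9² + 1.2²) ≈ 1.5 units.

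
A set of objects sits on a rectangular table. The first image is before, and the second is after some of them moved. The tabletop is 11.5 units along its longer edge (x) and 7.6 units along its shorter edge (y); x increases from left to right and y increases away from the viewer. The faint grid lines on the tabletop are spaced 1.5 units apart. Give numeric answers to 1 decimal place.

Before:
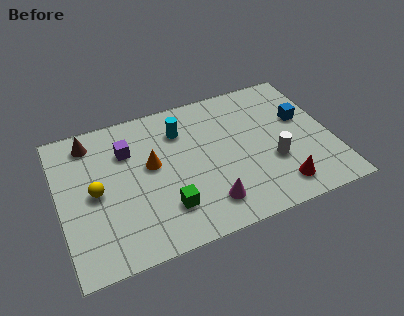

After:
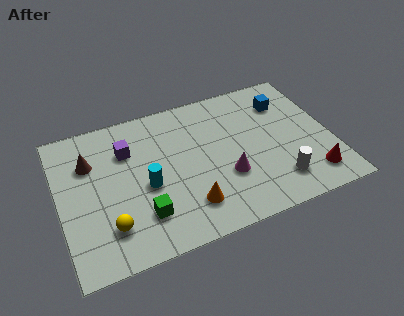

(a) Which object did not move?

the purple cube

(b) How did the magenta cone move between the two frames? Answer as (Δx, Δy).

(0.9, 1.1)

From the two frames, the magenta cone sits at roughly (6.0, 1.5) before and (6.9, 2.6) after.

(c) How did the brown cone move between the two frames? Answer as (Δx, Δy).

(-0.1, -1.1)

The brown cone was at about (1.5, 6.4) and moved to about (1.4, 5.3).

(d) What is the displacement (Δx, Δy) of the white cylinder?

(0.1, -1.1)

The white cylinder started near (8.9, 2.7) and ended near (9.0, 1.6).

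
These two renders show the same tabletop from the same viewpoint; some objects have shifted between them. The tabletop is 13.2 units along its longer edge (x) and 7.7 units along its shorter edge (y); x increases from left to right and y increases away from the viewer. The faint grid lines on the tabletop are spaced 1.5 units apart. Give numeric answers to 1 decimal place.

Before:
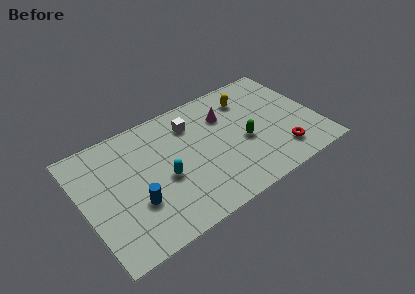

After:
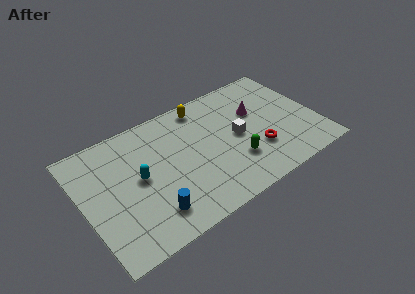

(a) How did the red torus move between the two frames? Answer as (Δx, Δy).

(-1.2, 0.8)

The red torus started near (10.8, 1.6) and ended near (9.6, 2.4).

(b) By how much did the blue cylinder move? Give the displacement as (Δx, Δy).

(0.7, -1.0)

The blue cylinder was at about (2.7, 2.6) and moved to about (3.4, 1.6).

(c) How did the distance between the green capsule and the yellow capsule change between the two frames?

+1.7

The distance was about 2.8 in the first image and 4.5 in the second, so they moved 1.7 units further apart.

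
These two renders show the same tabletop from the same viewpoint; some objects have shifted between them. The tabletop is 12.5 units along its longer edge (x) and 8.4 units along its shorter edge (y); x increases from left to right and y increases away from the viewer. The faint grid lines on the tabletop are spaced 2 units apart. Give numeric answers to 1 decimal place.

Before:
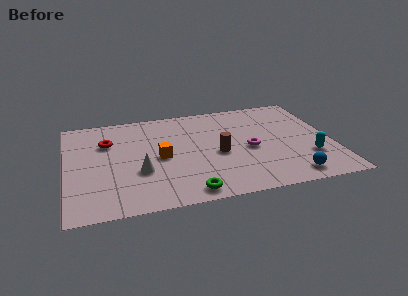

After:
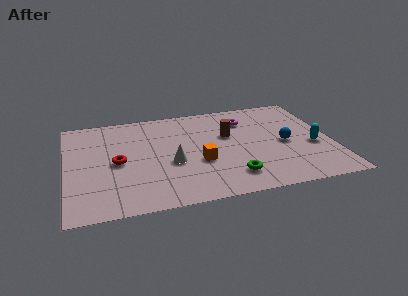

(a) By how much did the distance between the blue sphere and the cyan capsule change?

-0.3

Before: roughly 1.7 units apart; after: 1.4. That's 0.3 units closer together.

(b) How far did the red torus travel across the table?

1.8

From (2.0, 5.8) to (2.4, 4.0), the red torus covered √(0.4² + 1.8²) ≈ 1.8 units.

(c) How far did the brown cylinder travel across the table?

1.6

The brown cylinder moved from about (7.1, 3.7) to (7.7, 5.2), a distance of √(0.6² + 1.5²) ≈ 1.6.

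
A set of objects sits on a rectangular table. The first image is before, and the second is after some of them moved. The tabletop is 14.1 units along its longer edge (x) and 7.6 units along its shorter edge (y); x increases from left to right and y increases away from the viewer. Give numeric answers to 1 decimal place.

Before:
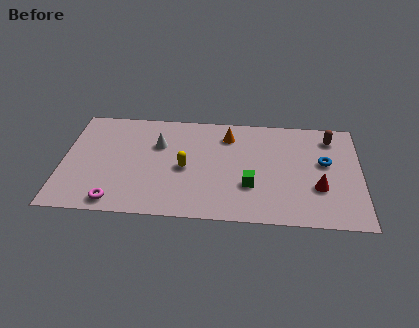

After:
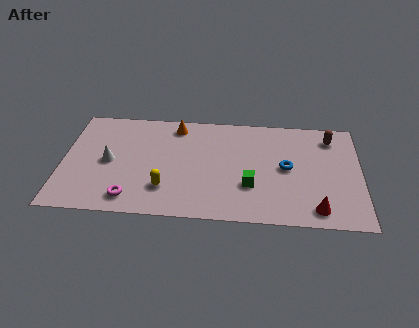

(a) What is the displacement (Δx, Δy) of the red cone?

(-0.1, -1.5)

The red cone was at about (12.1, 2.6) and moved to about (12.0, 1.1).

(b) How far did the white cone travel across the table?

2.7

The white cone was near (4.5, 5.1) before and (2.2, 3.7) after, so it travelled √(2.3² + 1.4²) ≈ 2.7 units.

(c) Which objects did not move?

the brown capsule and the green cube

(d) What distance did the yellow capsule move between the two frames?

1.7

The yellow capsule moved from about (5.8, 3.5) to (4.9, 2.0), a distance of √(0.9² + 1.5²) ≈ 1.7.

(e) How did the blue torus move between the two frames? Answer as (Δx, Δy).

(-1.8, -0.5)

The blue torus started near (12.4, 4.4) and ended near (10.6, 3.9).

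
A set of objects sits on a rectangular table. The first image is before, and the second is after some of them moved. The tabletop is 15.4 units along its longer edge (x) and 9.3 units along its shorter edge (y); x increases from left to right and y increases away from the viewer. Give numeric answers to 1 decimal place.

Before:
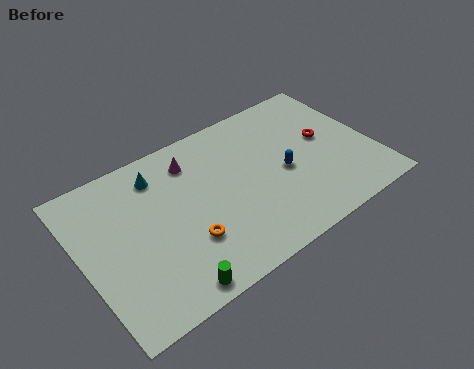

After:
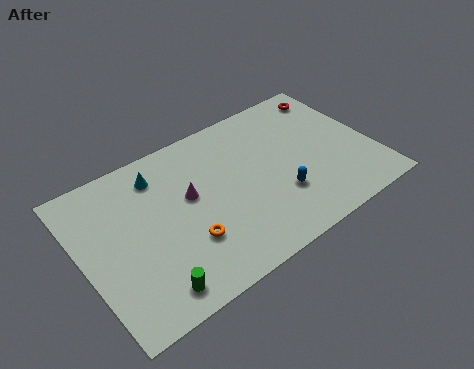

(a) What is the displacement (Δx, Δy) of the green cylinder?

(-0.9, 0.4)

The green cylinder started near (3.8, 0.9) and ended near (2.9, 1.3).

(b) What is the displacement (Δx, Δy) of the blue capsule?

(-0.5, -1.3)

The blue capsule started near (10.6, 4.2) and ended near (10.1, 2.9).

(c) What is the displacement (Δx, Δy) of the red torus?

(1.0, 2.7)

The red torus was at about (13.1, 5.2) and moved to about (14.1, 7.9).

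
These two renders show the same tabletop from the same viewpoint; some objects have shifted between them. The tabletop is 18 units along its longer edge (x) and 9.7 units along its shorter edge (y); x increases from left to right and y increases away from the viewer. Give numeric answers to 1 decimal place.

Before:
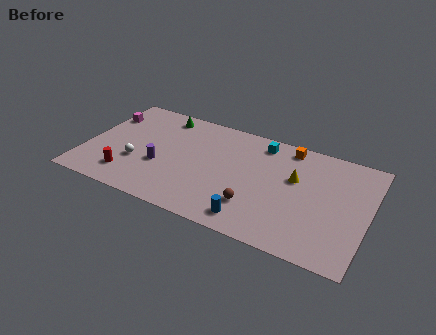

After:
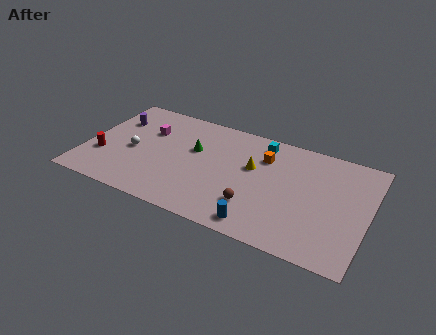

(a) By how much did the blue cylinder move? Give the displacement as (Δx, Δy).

(0.5, -0.2)

The blue cylinder started near (11.1, 1.4) and ended near (11.6, 1.2).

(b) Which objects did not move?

the brown sphere and the cyan cube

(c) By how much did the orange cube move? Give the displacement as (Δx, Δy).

(-1.4, -1.5)

The orange cube started near (12.6, 8.6) and ended near (11.2, 7.1).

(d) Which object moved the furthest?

the purple cylinder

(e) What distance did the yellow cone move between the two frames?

2.7

The yellow cone was near (13.3, 6.0) before and (10.6, 5.9) after, so it travelled √(2.7² + 0.1²) ≈ 2.7 units.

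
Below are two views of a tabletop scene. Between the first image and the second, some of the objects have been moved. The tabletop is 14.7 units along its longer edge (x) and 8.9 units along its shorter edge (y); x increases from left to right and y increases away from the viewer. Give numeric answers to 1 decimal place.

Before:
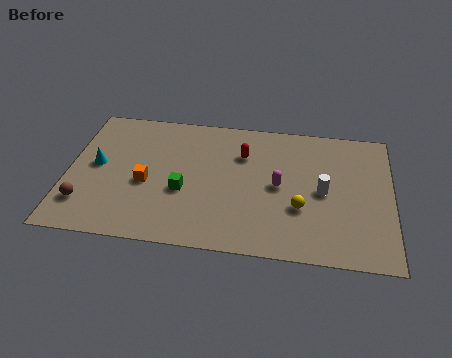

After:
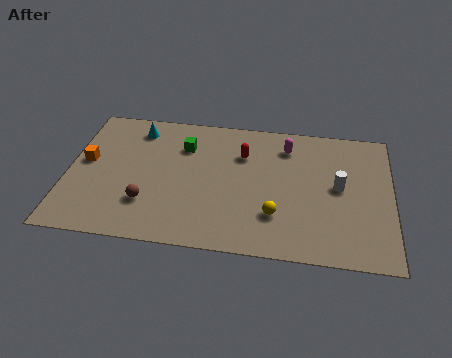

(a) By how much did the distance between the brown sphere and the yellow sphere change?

-4.0

The distance was about 9.8 in the first image and 5.8 in the second, so they moved 4.0 units closer together.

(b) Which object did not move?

the red capsule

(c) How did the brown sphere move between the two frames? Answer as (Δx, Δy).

(2.8, 0.4)

The brown sphere started near (0.9, 2.1) and ended near (3.7, 2.5).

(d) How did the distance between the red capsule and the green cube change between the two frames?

-1.1

They were about 3.8 units apart before and 2.7 after — 1.1 units closer together.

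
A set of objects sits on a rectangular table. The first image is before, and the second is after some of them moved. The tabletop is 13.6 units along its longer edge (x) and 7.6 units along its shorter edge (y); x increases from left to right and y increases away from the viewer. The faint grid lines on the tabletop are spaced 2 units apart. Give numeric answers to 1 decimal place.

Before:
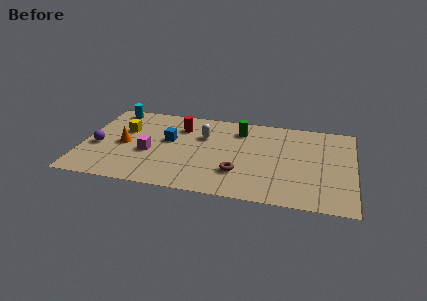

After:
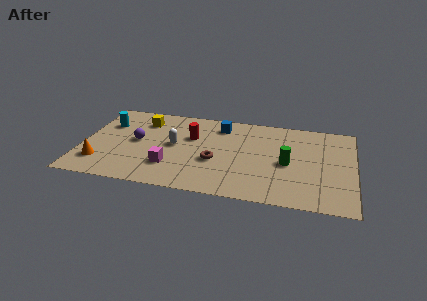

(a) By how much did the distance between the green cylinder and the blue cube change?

+0.6

The distance was about 3.8 in the first image and 4.4 in the second, so they moved 0.6 units further apart.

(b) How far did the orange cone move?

2.1

The orange cone was near (2.1, 3.6) before and (1.0, 1.8) after, so it travelled √(1.1² + 1.8²) ≈ 2.1 units.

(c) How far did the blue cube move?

3.1

The blue cube moved from about (4.3, 4.4) to (6.8, 6.2), a distance of √(2.5² + 1.8²) ≈ 3.1.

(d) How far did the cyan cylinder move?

1.4

The cyan cylinder moved from about (1.3, 6.7) to (1.1, 5.3), a distance of √(0.2² + 1.4²) ≈ 1.4.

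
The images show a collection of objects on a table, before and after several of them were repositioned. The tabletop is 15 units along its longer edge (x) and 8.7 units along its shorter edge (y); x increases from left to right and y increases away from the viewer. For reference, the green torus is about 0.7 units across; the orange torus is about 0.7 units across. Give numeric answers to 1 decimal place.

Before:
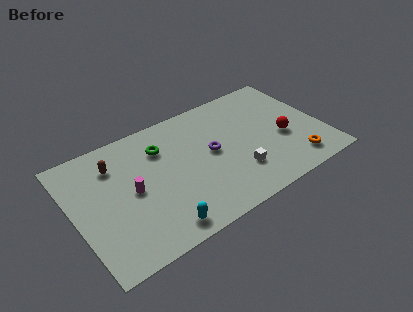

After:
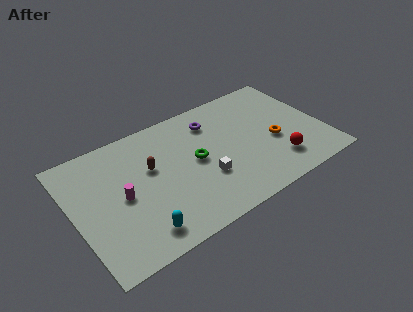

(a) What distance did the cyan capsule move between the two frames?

1.1

The cyan capsule moved from about (4.5, 1.1) to (3.4, 1.4), a distance of √(1.1² + 0.3²) ≈ 1.1.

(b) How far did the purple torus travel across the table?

2.2

From (8.3, 4.6) to (8.7, 6.8), the purple torus covered √(0.4² + 2.2²) ≈ 2.2 units.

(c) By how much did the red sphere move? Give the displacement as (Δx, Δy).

(-0.7, -1.6)

The red sphere was at about (12.6, 3.6) and moved to about (11.9, 2.0).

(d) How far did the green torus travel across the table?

2.6

From (5.5, 6.4) to (7.3, 4.5), the green torus covered √(1.8² + 1.9²) ≈ 2.6 units.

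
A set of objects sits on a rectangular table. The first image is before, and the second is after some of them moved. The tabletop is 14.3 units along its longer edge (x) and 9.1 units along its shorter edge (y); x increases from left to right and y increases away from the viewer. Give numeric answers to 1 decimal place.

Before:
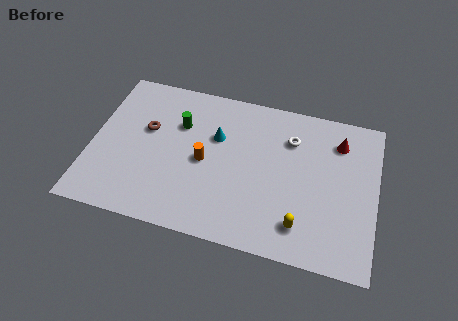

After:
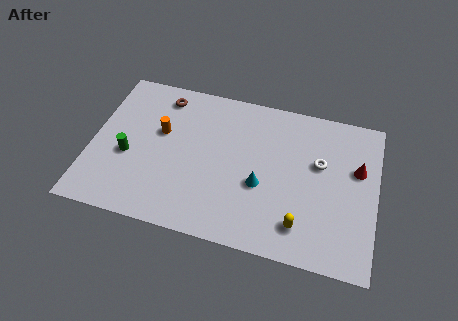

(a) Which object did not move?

the yellow capsule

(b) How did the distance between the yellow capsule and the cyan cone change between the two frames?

-3.3

The distance was about 6.1 in the first image and 2.8 in the second, so they moved 3.3 units closer together.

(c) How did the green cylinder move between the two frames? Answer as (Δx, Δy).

(-2.4, -2.5)

The green cylinder started near (4.3, 6.2) and ended near (1.9, 3.7).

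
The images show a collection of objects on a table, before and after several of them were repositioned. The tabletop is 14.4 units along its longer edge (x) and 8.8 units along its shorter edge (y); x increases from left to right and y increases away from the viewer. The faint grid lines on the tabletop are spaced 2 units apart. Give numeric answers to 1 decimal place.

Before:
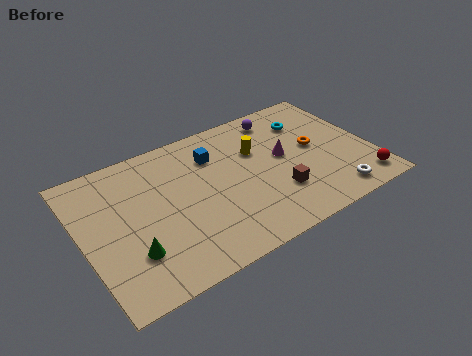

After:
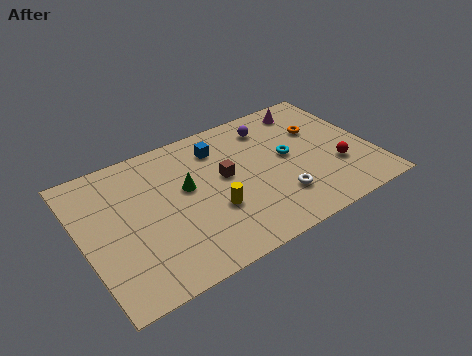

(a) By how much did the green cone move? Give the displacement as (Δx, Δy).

(3.1, 2.6)

From the two frames, the green cone sits at roughly (2.1, 2.5) before and (5.2, 5.1) after.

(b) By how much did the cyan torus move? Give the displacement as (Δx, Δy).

(-1.4, -1.9)

From the two frames, the cyan torus sits at roughly (11.7, 6.6) before and (10.3, 4.7) after.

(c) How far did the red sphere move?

1.9

The red sphere was near (13.5, 1.3) before and (12.5, 2.9) after, so it travelled √(1.0² + 1.6²) ≈ 1.9 units.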